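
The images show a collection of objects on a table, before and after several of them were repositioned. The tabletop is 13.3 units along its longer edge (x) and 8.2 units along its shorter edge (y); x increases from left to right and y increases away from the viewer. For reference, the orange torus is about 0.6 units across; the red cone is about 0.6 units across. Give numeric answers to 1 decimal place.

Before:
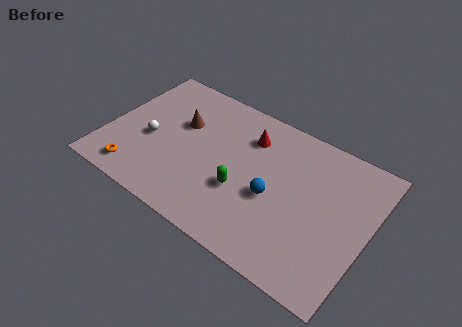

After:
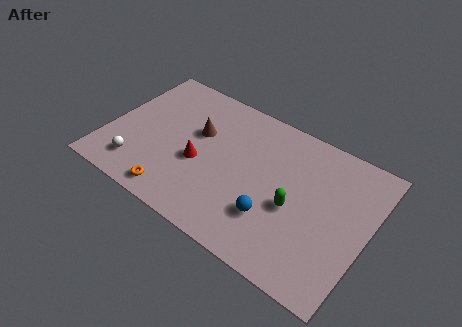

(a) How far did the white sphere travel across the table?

1.9

The white sphere was near (2.2, 3.5) before and (1.9, 1.6) after, so it travelled √(0.3² + 1.9²) ≈ 1.9 units.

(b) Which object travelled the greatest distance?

the red cone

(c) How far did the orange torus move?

2.1

From (1.9, 1.2) to (4.0, 1.0), the orange torus covered √(2.1² + 0.2²) ≈ 2.1 units.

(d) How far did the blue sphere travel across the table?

1.1

The blue sphere was near (8.6, 3.5) before and (8.8, 2.4) after, so it travelled √(0.2² + 1.1²) ≈ 1.1 units.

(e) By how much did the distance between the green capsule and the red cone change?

+1.7

Before: roughly 3.2 units apart; after: 4.9. That's 1.7 units further apart.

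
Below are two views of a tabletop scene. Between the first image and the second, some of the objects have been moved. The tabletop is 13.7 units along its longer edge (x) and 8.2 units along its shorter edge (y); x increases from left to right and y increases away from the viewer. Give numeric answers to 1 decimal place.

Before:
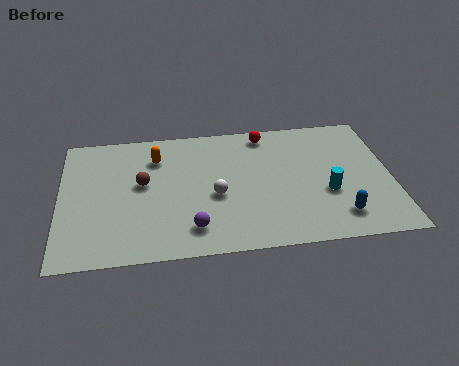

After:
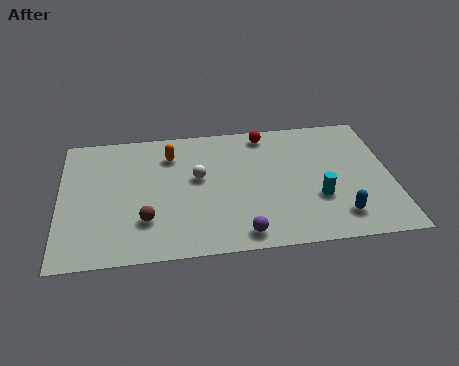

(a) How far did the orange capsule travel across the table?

0.6

From (4.0, 6.2) to (4.6, 6.3), the orange capsule covered √(0.6² + 0.1²) ≈ 0.6 units.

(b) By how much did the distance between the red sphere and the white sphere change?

-0.5

The distance was about 4.3 in the first image and 3.8 in the second, so they moved 0.5 units closer together.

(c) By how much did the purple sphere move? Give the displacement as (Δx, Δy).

(2.0, -0.6)

From the two frames, the purple sphere sits at roughly (5.4, 1.6) before and (7.4, 1.0) after.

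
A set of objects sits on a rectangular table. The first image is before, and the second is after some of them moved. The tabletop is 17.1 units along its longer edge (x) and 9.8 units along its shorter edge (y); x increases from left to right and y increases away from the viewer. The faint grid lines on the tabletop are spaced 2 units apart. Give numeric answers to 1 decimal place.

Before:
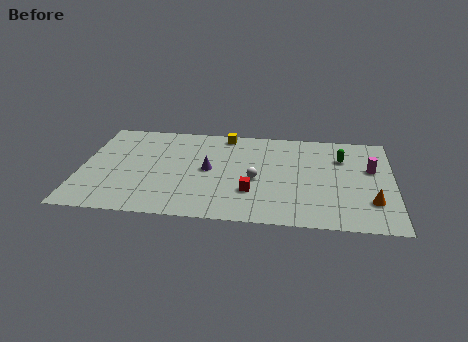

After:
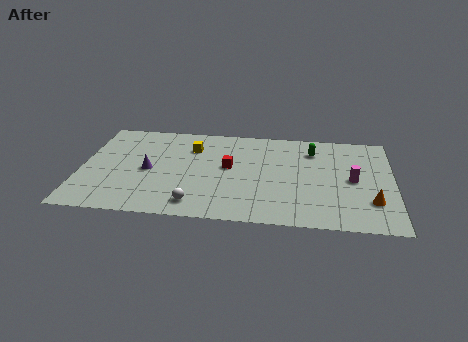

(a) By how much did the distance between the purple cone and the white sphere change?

+1.4

Before: roughly 2.7 units apart; after: 4.1. That's 1.4 units further apart.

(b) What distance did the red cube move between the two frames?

2.7

From (9.4, 3.0) to (8.1, 5.4), the red cube covered √(1.3² + 2.4²) ≈ 2.7 units.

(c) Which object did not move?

the orange cone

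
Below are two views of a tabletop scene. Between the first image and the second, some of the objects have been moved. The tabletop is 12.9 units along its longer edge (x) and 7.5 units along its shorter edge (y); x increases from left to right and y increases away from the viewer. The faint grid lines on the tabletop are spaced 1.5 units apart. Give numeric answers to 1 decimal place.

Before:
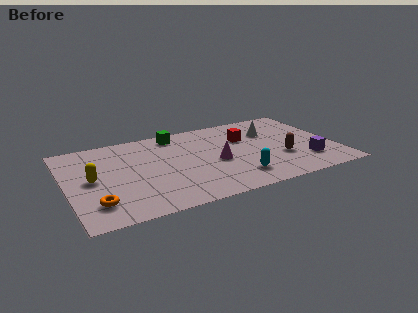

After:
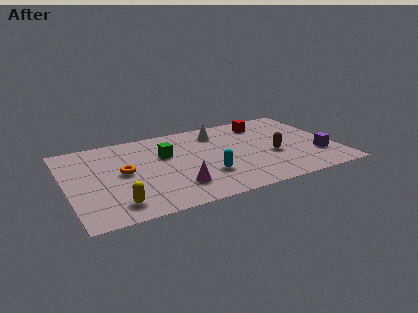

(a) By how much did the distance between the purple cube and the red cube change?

+0.4

Before: roughly 4.0 units apart; after: 4.4. That's 0.4 units further apart.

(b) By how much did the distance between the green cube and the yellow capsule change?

-0.7

They were about 5.1 units apart before and 4.4 after — 0.7 units closer together.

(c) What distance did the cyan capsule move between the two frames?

1.6

The cyan capsule moved from about (7.9, 1.6) to (6.5, 2.3), a distance of √(1.4² + 0.7²) ≈ 1.6.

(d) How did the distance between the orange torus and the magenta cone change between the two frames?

-3.0

Before: roughly 6.1 units apart; after: 3.1. That's 3.0 units closer together.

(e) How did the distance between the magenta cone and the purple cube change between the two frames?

+2.5

They were about 4.4 units apart before and 6.9 after — 2.5 units further apart.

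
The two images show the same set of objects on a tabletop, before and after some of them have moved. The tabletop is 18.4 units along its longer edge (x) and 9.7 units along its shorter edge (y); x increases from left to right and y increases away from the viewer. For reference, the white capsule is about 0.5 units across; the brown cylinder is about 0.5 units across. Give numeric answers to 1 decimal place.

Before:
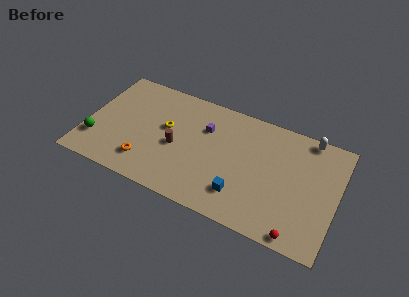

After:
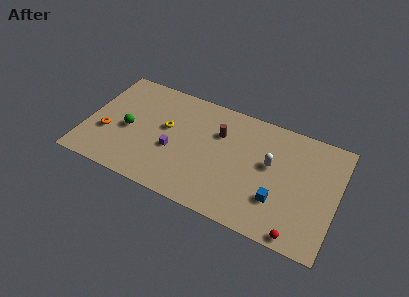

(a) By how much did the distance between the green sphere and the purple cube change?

-5.3

Before: roughly 8.7 units apart; after: 3.4. That's 5.3 units closer together.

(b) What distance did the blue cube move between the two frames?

2.7

The blue cube was near (11.7, 2.3) before and (14.3, 2.9) after, so it travelled √(2.6² + 0.6²) ≈ 2.7 units.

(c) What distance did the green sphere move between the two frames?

2.8

From (0.9, 2.6) to (3.1, 4.4), the green sphere covered √(2.2² + 1.8²) ≈ 2.8 units.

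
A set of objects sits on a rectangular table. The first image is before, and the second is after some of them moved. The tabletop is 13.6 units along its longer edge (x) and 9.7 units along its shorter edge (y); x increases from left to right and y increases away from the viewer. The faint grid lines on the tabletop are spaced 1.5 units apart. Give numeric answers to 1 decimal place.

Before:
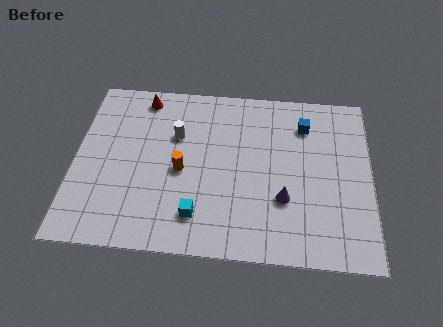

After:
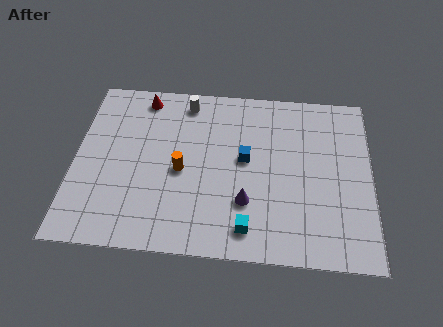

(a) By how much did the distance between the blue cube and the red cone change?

-1.8

Before: roughly 7.6 units apart; after: 5.8. That's 1.8 units closer together.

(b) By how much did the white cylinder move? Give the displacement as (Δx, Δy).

(0.4, 2.0)

From the two frames, the white cylinder sits at roughly (4.6, 6.4) before and (5.0, 8.4) after.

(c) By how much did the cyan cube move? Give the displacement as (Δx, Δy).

(2.3, -0.5)

From the two frames, the cyan cube sits at roughly (5.7, 2.0) before and (8.0, 1.5) after.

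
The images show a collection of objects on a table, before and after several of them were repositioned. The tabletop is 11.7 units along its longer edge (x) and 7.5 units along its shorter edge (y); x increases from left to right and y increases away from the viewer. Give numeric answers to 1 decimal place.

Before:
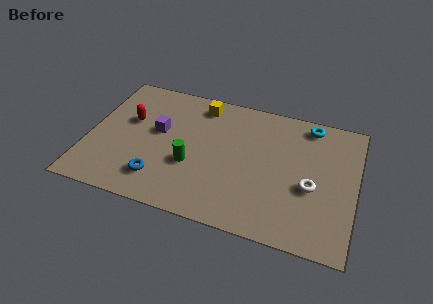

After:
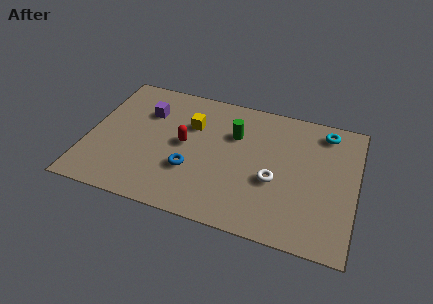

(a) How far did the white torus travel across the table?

1.6

The white torus moved from about (9.8, 3.1) to (8.2, 3.0), a distance of √(1.6² + 0.1²) ≈ 1.6.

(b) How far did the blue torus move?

1.6

The blue torus was near (3.3, 1.6) before and (4.6, 2.5) after, so it travelled √(1.3² + 0.9²) ≈ 1.6 units.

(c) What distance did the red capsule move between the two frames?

2.6

The red capsule was near (1.7, 4.6) before and (4.2, 3.9) after, so it travelled √(2.5² + 0.7²) ≈ 2.6 units.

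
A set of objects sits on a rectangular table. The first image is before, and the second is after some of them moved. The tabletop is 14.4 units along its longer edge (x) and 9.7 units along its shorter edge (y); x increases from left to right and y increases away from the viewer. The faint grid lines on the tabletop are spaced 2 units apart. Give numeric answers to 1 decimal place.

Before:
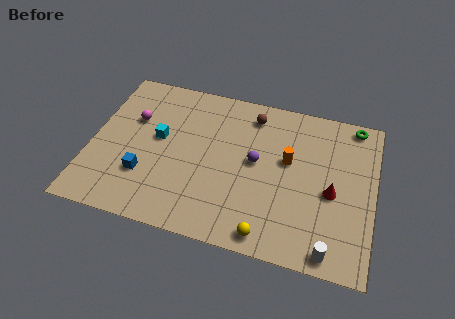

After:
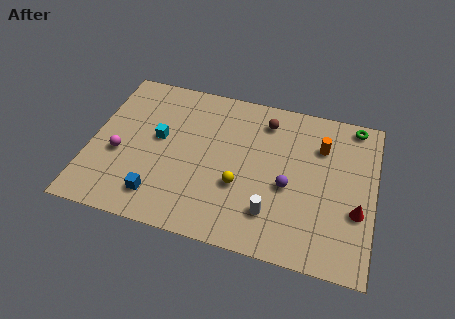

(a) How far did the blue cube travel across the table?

1.4

From (2.9, 2.9) to (3.7, 1.8), the blue cube covered √(0.8² + 1.1²) ≈ 1.4 units.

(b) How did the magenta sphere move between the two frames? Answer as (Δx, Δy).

(-0.5, -2.4)

The magenta sphere started near (2.0, 6.3) and ended near (1.5, 3.9).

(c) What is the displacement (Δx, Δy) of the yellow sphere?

(-1.6, 2.5)

From the two frames, the yellow sphere sits at roughly (9.3, 1.0) before and (7.7, 3.5) after.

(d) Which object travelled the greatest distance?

the white cylinder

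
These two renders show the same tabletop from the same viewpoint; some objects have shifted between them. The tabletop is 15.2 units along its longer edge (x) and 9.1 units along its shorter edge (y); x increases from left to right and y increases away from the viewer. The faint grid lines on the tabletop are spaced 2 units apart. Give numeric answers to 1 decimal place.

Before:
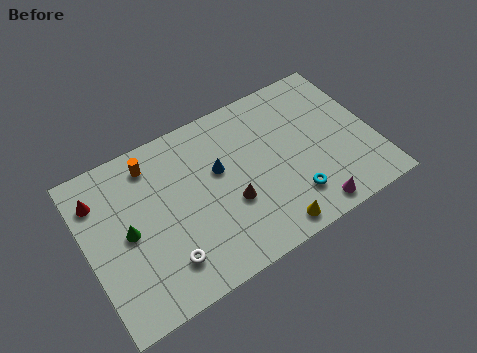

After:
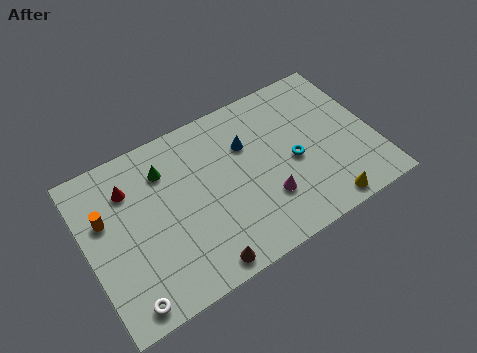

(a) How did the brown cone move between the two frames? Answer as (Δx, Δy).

(-2.0, -2.5)

From the two frames, the brown cone sits at roughly (7.4, 3.4) before and (5.4, 0.9) after.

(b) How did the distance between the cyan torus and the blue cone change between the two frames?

-1.8

Before: roughly 4.8 units apart; after: 3.0. That's 1.8 units closer together.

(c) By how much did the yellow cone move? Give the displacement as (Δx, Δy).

(2.9, -0.1)

The yellow cone started near (9.1, 1.0) and ended near (12.0, 0.9).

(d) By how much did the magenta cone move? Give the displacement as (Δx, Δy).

(-2.1, 1.7)

From the two frames, the magenta cone sits at roughly (11.3, 1.0) before and (9.2, 2.7) after.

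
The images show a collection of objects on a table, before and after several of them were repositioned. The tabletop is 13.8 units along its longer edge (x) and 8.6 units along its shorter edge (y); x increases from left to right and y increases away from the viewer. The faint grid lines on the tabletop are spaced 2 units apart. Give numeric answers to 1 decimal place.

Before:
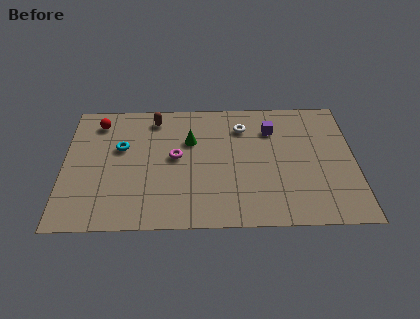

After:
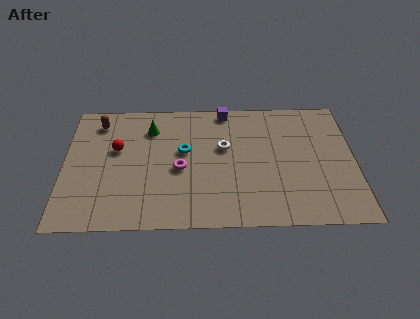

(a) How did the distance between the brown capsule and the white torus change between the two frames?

+2.0

Before: roughly 4.3 units apart; after: 6.3. That's 2.0 units further apart.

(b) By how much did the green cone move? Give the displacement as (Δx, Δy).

(-1.9, 0.9)

The green cone was at about (6.0, 5.7) and moved to about (4.1, 6.6).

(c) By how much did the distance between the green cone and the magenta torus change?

+1.8

The distance was about 1.3 in the first image and 3.1 in the second, so they moved 1.8 units further apart.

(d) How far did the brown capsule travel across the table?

2.7

From (4.3, 7.3) to (1.6, 7.1), the brown capsule covered √(2.7² + 0.2²) ≈ 2.7 units.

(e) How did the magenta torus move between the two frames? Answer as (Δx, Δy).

(0.2, -0.8)

The magenta torus started near (5.3, 4.6) and ended near (5.5, 3.8).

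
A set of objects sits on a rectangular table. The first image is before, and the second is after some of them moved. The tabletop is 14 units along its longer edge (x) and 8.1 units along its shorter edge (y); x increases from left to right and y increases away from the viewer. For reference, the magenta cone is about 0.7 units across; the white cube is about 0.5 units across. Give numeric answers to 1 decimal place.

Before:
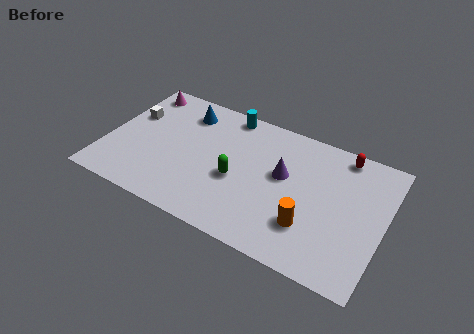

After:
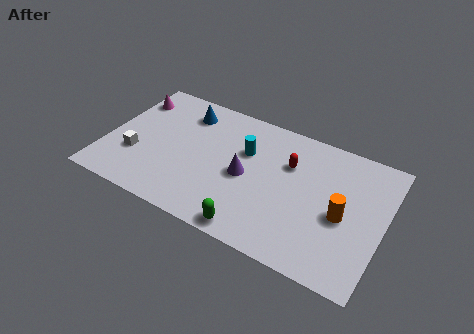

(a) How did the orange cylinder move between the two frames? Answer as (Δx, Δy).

(1.5, 1.3)

The orange cylinder started near (10.5, 2.3) and ended near (12.0, 3.6).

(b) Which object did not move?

the blue cone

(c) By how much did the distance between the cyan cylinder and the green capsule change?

+0.6

The distance was about 4.0 in the first image and 4.6 in the second, so they moved 0.6 units further apart.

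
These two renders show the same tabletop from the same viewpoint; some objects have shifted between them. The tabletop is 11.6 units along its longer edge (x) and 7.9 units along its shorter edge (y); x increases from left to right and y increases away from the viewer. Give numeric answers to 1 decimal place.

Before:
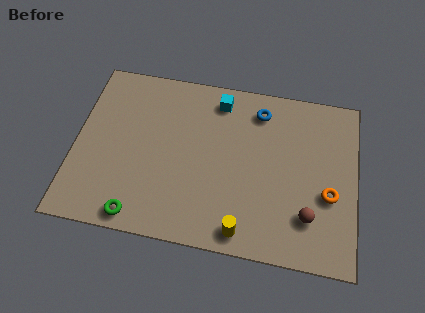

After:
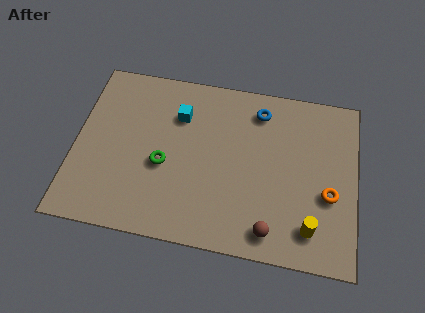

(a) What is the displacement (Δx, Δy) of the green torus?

(0.9, 2.5)

The green torus was at about (2.8, 0.8) and moved to about (3.7, 3.3).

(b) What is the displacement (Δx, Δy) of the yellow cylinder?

(2.7, 0.6)

The yellow cylinder was at about (7.1, 0.9) and moved to about (9.8, 1.5).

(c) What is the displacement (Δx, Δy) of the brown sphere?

(-1.5, -0.9)

From the two frames, the brown sphere sits at roughly (9.7, 2.0) before and (8.2, 1.1) after.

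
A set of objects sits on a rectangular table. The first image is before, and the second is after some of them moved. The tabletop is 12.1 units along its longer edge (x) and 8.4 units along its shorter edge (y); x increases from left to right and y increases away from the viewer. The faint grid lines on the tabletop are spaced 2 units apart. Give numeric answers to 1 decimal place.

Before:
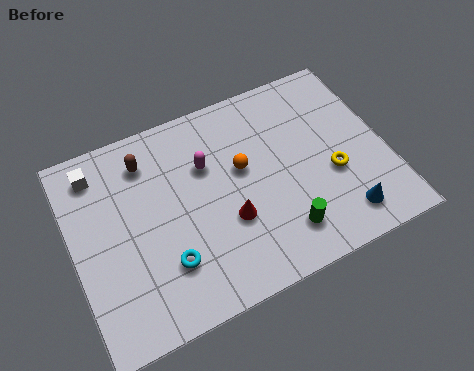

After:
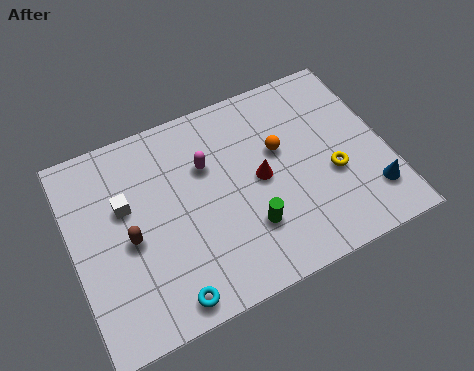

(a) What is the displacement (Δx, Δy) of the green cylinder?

(-1.2, 0.7)

The green cylinder was at about (7.7, 1.7) and moved to about (6.5, 2.4).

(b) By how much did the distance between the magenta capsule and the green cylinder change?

-1.2

They were about 4.6 units apart before and 3.4 after — 1.2 units closer together.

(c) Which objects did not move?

the magenta capsule and the yellow torus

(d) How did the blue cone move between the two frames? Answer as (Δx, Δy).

(1.2, 0.5)

The blue cone started near (10.0, 1.4) and ended near (11.2, 1.9).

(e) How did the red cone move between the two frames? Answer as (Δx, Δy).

(1.4, 1.2)

The red cone started near (5.8, 3.0) and ended near (7.2, 4.2).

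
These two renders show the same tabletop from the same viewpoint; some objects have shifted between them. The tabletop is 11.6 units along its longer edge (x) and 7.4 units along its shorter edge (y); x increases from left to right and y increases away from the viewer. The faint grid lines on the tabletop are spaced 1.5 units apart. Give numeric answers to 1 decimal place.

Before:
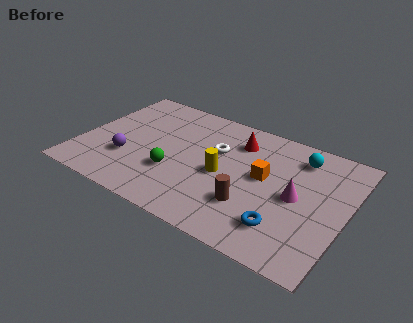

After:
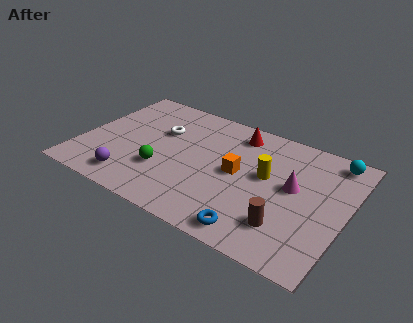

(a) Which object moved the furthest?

the white torus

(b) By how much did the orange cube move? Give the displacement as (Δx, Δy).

(-1.1, -0.3)

The orange cube started near (8.0, 4.1) and ended near (6.9, 3.8).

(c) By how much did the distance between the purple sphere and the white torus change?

-0.6

Before: roughly 4.3 units apart; after: 3.7. That's 0.6 units closer together.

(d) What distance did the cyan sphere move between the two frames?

1.5

The cyan sphere moved from about (9.3, 6.0) to (10.7, 6.5), a distance of √(1.4² + 0.5²) ≈ 1.5.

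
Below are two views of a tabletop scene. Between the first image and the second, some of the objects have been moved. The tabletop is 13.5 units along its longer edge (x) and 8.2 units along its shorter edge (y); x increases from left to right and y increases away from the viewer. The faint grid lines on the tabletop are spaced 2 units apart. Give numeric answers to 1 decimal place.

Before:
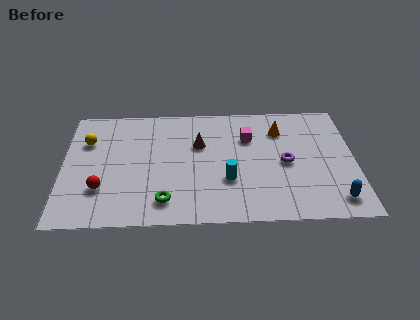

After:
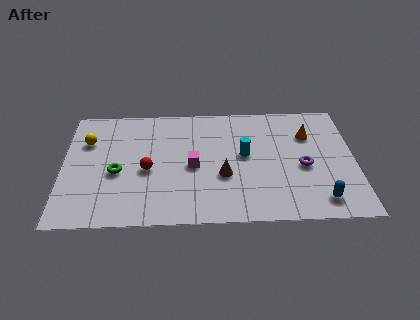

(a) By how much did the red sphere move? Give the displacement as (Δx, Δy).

(2.1, 1.2)

The red sphere was at about (1.8, 2.4) and moved to about (3.9, 3.6).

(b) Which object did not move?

the yellow sphere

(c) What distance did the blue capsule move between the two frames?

0.7

The blue capsule was near (12.5, 1.3) before and (11.8, 1.3) after, so it travelled √(0.7² + 0.0²) ≈ 0.7 units.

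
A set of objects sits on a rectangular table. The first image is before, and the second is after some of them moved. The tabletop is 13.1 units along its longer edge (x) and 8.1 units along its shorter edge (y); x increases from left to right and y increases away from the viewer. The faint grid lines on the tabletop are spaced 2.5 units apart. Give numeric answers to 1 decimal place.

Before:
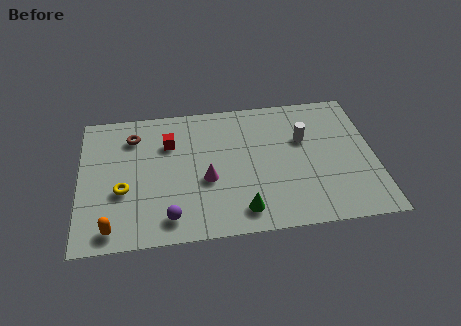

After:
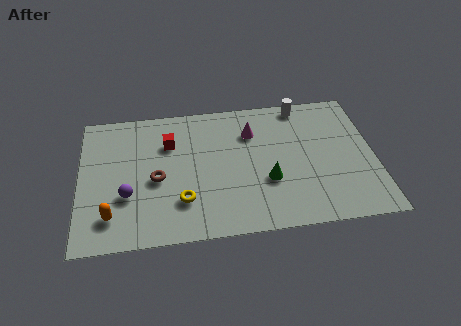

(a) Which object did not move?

the red cube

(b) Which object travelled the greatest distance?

the magenta cone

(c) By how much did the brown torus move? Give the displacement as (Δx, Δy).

(1.0, -2.7)

The brown torus started near (2.4, 6.3) and ended near (3.4, 3.6).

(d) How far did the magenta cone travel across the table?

3.3

The magenta cone moved from about (5.6, 3.3) to (7.7, 5.9), a distance of √(2.1² + 2.6²) ≈ 3.3.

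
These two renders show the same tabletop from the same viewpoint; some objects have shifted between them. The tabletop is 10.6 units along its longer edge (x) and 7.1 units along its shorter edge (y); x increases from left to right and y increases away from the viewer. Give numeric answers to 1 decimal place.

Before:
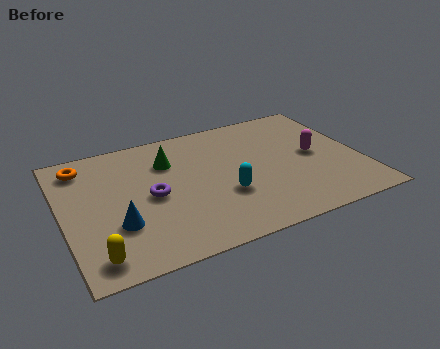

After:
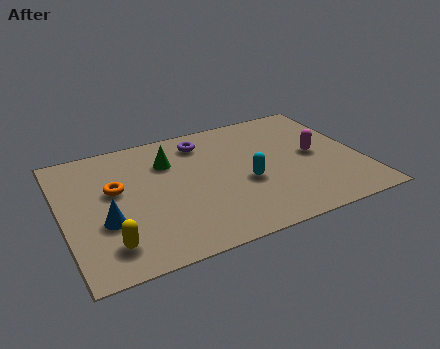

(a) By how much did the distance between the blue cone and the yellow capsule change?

-0.4

They were about 1.6 units apart before and 1.2 after — 0.4 units closer together.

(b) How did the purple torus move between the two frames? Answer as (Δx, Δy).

(2.1, 2.4)

From the two frames, the purple torus sits at roughly (3.1, 3.4) before and (5.2, 5.8) after.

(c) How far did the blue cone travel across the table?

0.5

The blue cone was near (1.8, 2.3) before and (1.4, 2.6) after, so it travelled √(0.4² + 0.3²) ≈ 0.5 units.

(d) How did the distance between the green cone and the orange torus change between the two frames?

-0.9

They were about 3.1 units apart before and 2.2 after — 0.9 units closer together.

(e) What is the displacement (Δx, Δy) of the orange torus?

(1.0, -1.7)

The orange torus started near (0.9, 5.9) and ended near (1.9, 4.2).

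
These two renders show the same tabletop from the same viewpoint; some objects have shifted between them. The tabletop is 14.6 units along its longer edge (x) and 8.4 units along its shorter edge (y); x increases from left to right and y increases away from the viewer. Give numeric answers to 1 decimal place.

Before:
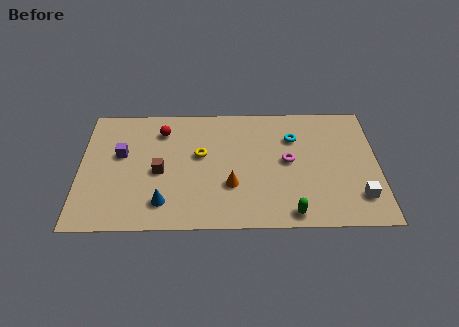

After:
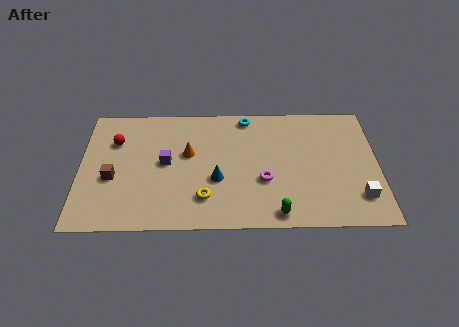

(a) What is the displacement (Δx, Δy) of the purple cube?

(2.2, -0.6)

The purple cube was at about (2.0, 5.0) and moved to about (4.2, 4.4).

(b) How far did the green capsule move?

0.7

From (10.3, 0.9) to (9.6, 0.9), the green capsule covered √(0.7² + 0.0²) ≈ 0.7 units.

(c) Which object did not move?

the white cube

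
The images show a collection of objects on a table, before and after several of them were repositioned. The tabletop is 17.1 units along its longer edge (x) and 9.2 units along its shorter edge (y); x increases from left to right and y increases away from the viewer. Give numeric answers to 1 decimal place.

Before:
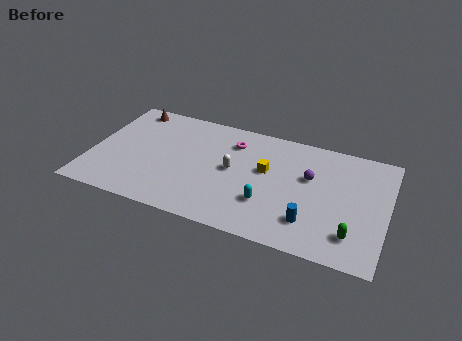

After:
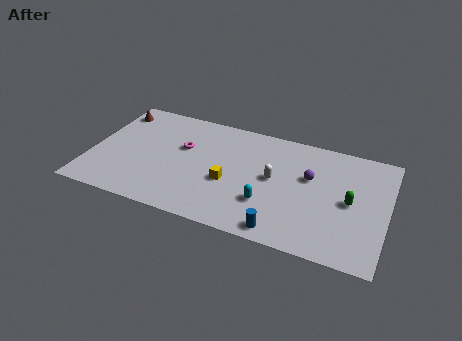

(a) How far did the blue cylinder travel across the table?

1.9

From (12.9, 2.2) to (11.4, 1.0), the blue cylinder covered √(1.5² + 1.2²) ≈ 1.9 units.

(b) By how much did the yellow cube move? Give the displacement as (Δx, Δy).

(-2.0, -1.7)

From the two frames, the yellow cube sits at roughly (10.1, 5.4) before and (8.1, 3.7) after.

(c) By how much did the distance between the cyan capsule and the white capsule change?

-0.9

They were about 3.0 units apart before and 2.1 after — 0.9 units closer together.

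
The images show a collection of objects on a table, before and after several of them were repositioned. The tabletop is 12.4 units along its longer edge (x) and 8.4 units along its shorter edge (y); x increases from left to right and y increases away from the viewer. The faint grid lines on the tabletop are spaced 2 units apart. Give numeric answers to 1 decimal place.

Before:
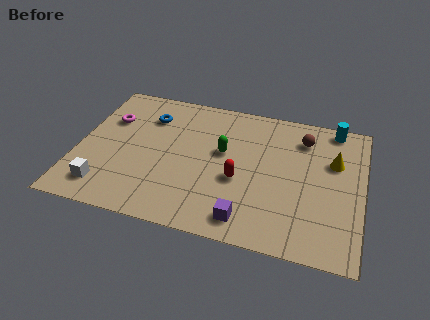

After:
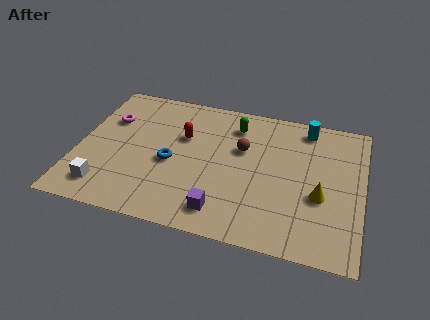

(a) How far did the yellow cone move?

2.3

The yellow cone moved from about (11.1, 5.5) to (10.6, 3.3), a distance of √(0.5² + 2.2²) ≈ 2.3.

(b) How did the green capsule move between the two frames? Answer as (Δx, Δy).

(0.4, 1.8)

From the two frames, the green capsule sits at roughly (6.3, 4.9) before and (6.7, 6.7) after.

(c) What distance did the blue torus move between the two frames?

2.9

The blue torus was near (2.9, 6.3) before and (4.1, 3.7) after, so it travelled √(1.2² + 2.6²) ≈ 2.9 units.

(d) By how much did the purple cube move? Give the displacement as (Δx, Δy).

(-1.1, 0.2)

The purple cube started near (7.6, 1.2) and ended near (6.5, 1.4).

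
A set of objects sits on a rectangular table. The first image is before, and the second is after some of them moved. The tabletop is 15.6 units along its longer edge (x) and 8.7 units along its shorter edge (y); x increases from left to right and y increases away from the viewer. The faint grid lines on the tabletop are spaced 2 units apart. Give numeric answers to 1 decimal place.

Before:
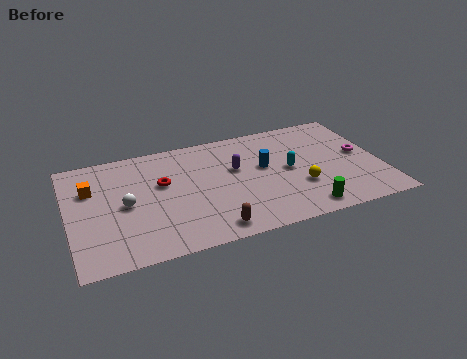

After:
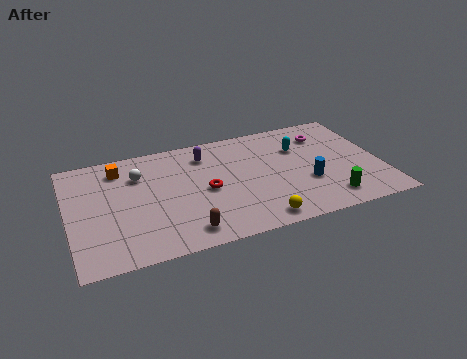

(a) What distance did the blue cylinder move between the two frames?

2.8

The blue cylinder was near (9.8, 5.0) before and (11.8, 3.1) after, so it travelled √(2.0² + 1.9²) ≈ 2.8 units.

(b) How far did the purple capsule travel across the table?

2.1

The purple capsule was near (8.4, 5.3) before and (7.0, 6.9) after, so it travelled √(1.4² + 1.6²) ≈ 2.1 units.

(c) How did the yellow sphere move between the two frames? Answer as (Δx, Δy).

(-2.3, -1.9)

The yellow sphere was at about (11.4, 2.9) and moved to about (9.1, 1.0).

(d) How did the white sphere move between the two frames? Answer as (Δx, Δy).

(0.8, 2.1)

The white sphere was at about (2.8, 4.2) and moved to about (3.6, 6.3).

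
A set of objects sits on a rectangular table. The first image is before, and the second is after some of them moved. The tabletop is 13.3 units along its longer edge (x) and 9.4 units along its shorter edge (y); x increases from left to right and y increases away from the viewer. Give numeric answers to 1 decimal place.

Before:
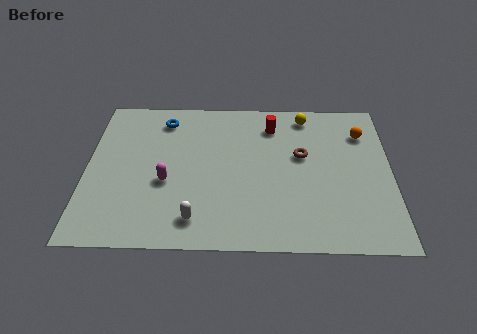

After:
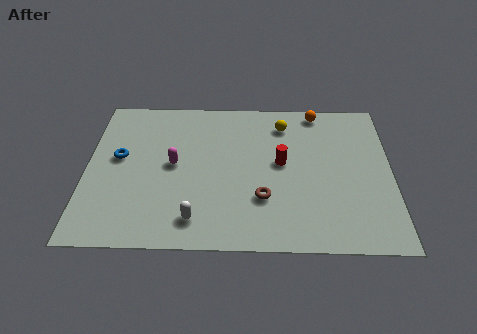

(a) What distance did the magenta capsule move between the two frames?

1.1

The magenta capsule moved from about (3.5, 3.8) to (3.8, 4.9), a distance of √(0.3² + 1.1²) ≈ 1.1.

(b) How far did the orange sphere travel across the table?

2.4

The orange sphere was near (12.1, 7.1) before and (10.1, 8.5) after, so it travelled √(2.0² + 1.4²) ≈ 2.4 units.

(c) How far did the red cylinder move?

2.4

The red cylinder was near (8.1, 7.5) before and (8.5, 5.1) after, so it travelled √(0.4² + 2.4²) ≈ 2.4 units.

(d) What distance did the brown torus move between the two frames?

3.2

From (9.4, 5.6) to (7.7, 2.9), the brown torus covered √(1.7² + 2.7²) ≈ 3.2 units.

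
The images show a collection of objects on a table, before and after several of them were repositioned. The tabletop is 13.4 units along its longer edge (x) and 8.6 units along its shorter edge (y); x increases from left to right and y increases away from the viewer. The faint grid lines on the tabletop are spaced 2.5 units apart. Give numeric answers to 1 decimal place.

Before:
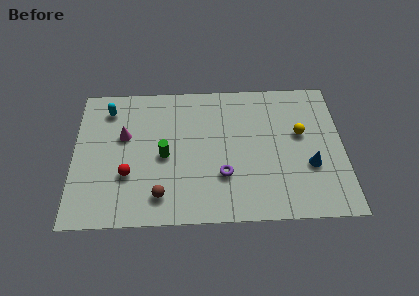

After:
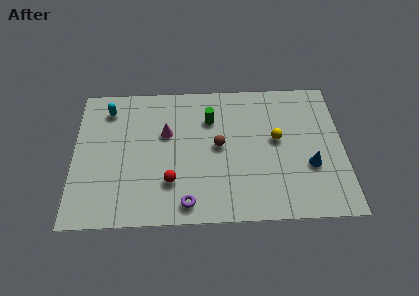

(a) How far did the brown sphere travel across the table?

4.1

The brown sphere moved from about (4.3, 1.6) to (7.2, 4.5), a distance of √(2.9² + 2.9²) ≈ 4.1.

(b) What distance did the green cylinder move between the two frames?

3.2

From (4.5, 4.0) to (6.8, 6.2), the green cylinder covered √(2.3² + 2.2²) ≈ 3.2 units.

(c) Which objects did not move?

the blue cone and the cyan capsule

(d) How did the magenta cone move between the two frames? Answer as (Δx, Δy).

(2.1, 0.1)

The magenta cone started near (2.5, 5.3) and ended near (4.6, 5.4).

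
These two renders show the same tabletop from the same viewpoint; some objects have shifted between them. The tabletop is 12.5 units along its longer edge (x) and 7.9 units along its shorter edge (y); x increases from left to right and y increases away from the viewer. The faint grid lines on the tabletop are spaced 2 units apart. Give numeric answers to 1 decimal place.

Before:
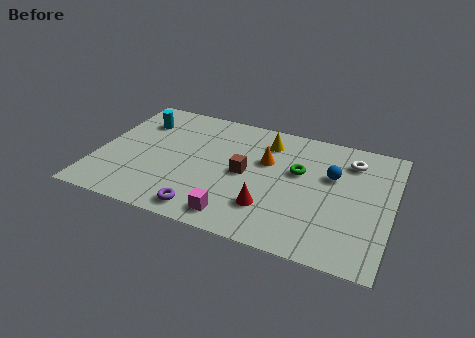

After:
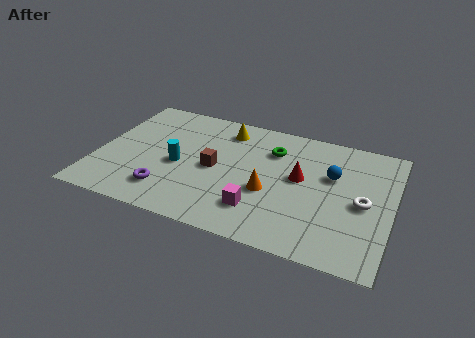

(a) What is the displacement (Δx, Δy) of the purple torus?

(-1.7, 0.7)

The purple torus started near (4.9, 1.0) and ended near (3.2, 1.7).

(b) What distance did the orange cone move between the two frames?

1.9

From (7.1, 5.0) to (7.4, 3.1), the orange cone covered √(0.3² + 1.9²) ≈ 1.9 units.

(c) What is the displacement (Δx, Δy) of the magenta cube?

(0.9, 0.8)

The magenta cube was at about (6.2, 1.1) and moved to about (7.1, 1.9).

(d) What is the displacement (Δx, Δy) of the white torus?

(0.7, -2.5)

The white torus started near (10.6, 6.2) and ended near (11.3, 3.7).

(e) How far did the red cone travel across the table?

2.5

From (7.5, 2.1) to (8.6, 4.4), the red cone covered √(1.1² + 2.3²) ≈ 2.5 units.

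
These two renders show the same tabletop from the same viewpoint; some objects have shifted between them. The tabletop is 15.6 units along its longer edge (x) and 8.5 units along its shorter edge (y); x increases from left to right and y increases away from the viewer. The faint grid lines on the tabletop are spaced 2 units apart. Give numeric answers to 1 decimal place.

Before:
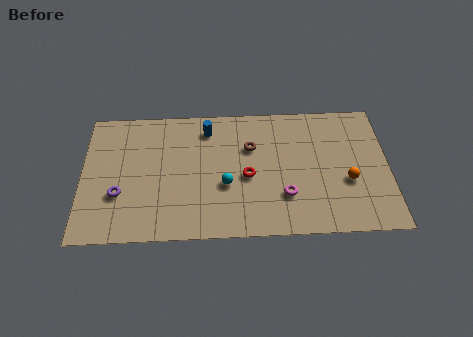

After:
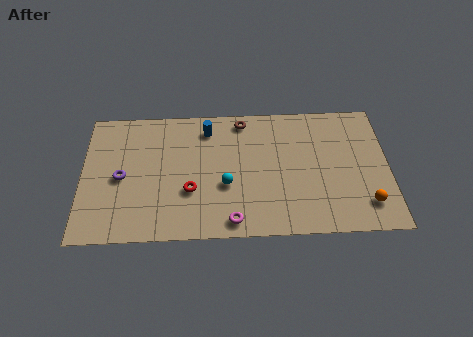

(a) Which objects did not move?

the blue cylinder and the cyan sphere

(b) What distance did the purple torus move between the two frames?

1.1

The purple torus was near (1.9, 2.9) before and (2.0, 4.0) after, so it travelled √(0.1² + 1.1²) ≈ 1.1 units.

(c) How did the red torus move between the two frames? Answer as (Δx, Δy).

(-2.9, -0.8)

The red torus was at about (8.4, 3.8) and moved to about (5.5, 3.0).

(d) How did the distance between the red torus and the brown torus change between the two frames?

+3.3

They were about 1.9 units apart before and 5.2 after — 3.3 units further apart.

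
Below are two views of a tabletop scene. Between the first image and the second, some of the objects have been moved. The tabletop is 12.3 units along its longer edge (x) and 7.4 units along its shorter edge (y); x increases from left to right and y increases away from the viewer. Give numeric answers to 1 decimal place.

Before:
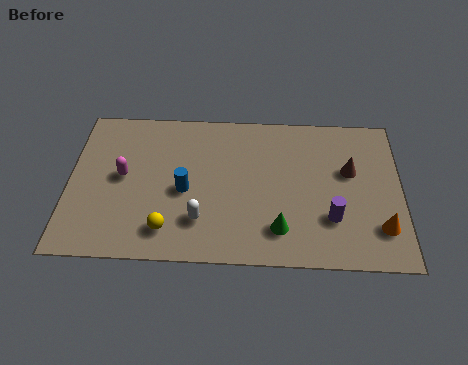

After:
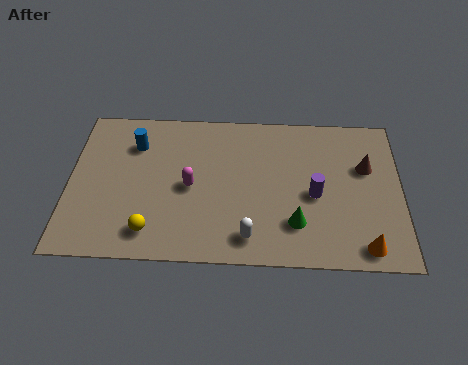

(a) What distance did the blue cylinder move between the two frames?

2.9

The blue cylinder moved from about (4.3, 3.3) to (2.4, 5.5), a distance of √(1.9² + 2.2²) ≈ 2.9.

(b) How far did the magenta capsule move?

2.5

From (2.0, 3.9) to (4.5, 3.5), the magenta capsule covered √(2.5² + 0.4²) ≈ 2.5 units.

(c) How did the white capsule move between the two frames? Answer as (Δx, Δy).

(1.8, -0.7)

The white capsule started near (4.9, 1.9) and ended near (6.7, 1.2).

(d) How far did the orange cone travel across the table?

1.1

From (11.5, 1.8) to (10.9, 0.9), the orange cone covered √(0.6² + 0.9²) ≈ 1.1 units.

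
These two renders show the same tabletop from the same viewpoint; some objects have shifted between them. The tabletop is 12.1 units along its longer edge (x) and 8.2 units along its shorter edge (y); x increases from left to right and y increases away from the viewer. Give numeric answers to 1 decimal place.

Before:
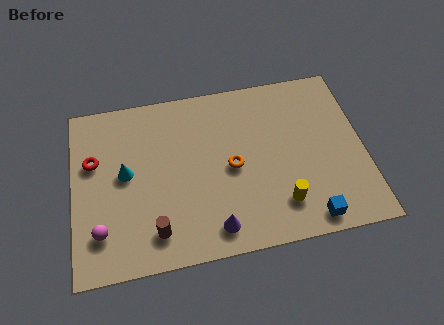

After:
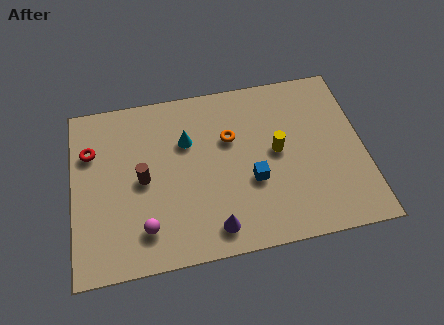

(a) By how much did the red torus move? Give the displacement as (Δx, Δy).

(-0.1, 0.5)

From the two frames, the red torus sits at roughly (0.9, 5.2) before and (0.8, 5.7) after.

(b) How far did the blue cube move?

3.1

From (9.6, 0.9) to (7.4, 3.1), the blue cube covered √(2.2² + 2.2²) ≈ 3.1 units.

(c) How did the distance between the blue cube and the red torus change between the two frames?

-2.6

They were about 9.7 units apart before and 7.1 after — 2.6 units closer together.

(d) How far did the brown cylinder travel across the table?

2.5

From (3.3, 1.5) to (2.9, 4.0), the brown cylinder covered √(0.4² + 2.5²) ≈ 2.5 units.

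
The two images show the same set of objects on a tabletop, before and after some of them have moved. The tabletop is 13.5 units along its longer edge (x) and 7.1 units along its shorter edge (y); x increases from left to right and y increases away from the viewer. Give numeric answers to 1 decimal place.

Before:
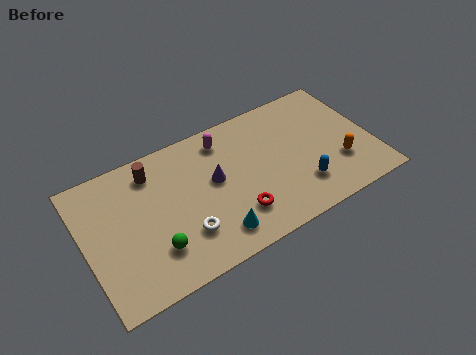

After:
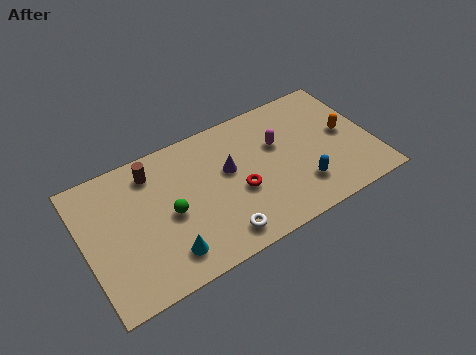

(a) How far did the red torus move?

1.1

The red torus was near (6.8, 1.8) before and (7.1, 2.9) after, so it travelled √(0.3² + 1.1²) ≈ 1.1 units.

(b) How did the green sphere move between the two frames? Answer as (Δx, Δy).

(0.9, 1.4)

The green sphere was at about (3.0, 1.9) and moved to about (3.9, 3.3).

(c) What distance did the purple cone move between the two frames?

0.7

The purple cone moved from about (6.1, 4.0) to (6.8, 4.2), a distance of √(0.7² + 0.2²) ≈ 0.7.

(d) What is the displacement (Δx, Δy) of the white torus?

(1.5, -0.9)

The white torus was at about (4.4, 2.0) and moved to about (5.9, 1.1).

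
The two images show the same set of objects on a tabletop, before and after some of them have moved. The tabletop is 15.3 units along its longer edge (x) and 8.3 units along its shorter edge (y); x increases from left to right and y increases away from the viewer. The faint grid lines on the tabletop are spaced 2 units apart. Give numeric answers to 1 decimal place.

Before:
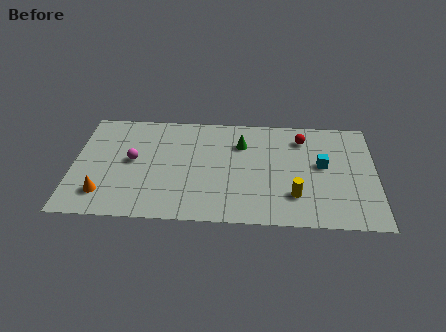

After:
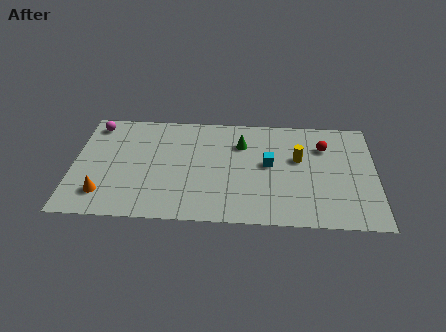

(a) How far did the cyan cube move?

2.7

The cyan cube was near (12.6, 4.6) before and (9.9, 4.5) after, so it travelled √(2.7² + 0.1²) ≈ 2.7 units.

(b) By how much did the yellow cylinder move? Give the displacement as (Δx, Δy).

(0.2, 2.8)

The yellow cylinder started near (11.2, 2.2) and ended near (11.4, 5.0).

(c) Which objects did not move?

the orange cone and the green cone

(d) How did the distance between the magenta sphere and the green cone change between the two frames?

+1.9

They were about 5.7 units apart before and 7.6 after — 1.9 units further apart.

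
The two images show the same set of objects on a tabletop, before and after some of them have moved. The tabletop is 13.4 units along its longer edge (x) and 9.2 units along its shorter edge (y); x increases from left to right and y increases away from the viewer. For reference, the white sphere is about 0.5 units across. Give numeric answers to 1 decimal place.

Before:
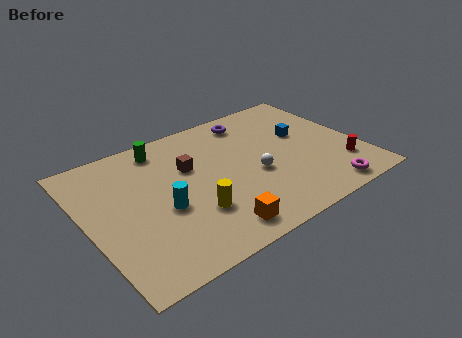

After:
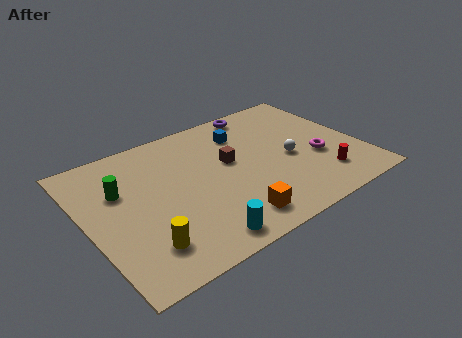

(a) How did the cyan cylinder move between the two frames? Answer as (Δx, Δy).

(1.2, -2.7)

The cyan cylinder started near (3.5, 3.8) and ended near (4.7, 1.1).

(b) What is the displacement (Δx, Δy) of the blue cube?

(-2.8, 1.5)

The blue cube started near (10.9, 5.5) and ended near (8.1, 7.0).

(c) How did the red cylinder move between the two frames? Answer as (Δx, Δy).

(-1.1, -0.3)

The red cylinder started near (12.2, 2.3) and ended near (11.1, 2.0).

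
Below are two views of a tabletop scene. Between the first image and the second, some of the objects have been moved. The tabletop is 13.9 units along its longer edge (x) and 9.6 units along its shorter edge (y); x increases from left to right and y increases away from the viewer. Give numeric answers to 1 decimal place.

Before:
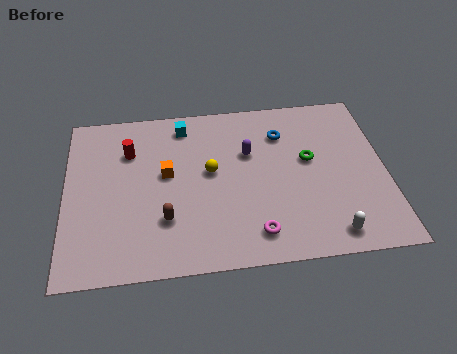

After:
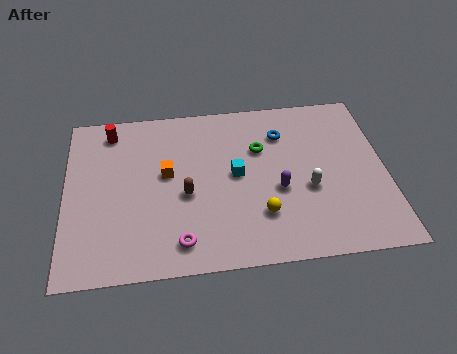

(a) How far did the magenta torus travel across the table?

3.2

The magenta torus moved from about (8.1, 1.6) to (4.9, 1.5), a distance of √(3.2² + 0.1²) ≈ 3.2.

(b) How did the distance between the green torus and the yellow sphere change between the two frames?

-0.5

Before: roughly 4.3 units apart; after: 3.8. That's 0.5 units closer together.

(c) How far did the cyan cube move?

3.9

The cyan cube was near (5.2, 8.2) before and (7.4, 5.0) after, so it travelled √(2.2² + 3.2²) ≈ 3.9 units.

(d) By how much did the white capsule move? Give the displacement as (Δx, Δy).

(-0.8, 2.6)

From the two frames, the white capsule sits at roughly (11.3, 1.2) before and (10.5, 3.8) after.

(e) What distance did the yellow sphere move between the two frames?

3.4

The yellow sphere was near (6.3, 5.3) before and (8.4, 2.6) after, so it travelled √(2.1² + 2.7²) ≈ 3.4 units.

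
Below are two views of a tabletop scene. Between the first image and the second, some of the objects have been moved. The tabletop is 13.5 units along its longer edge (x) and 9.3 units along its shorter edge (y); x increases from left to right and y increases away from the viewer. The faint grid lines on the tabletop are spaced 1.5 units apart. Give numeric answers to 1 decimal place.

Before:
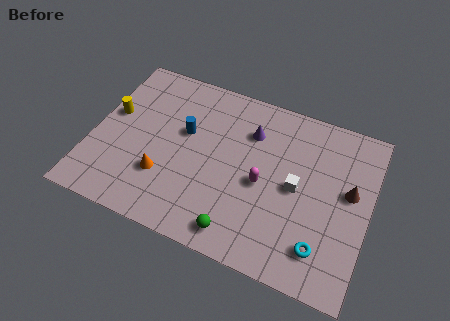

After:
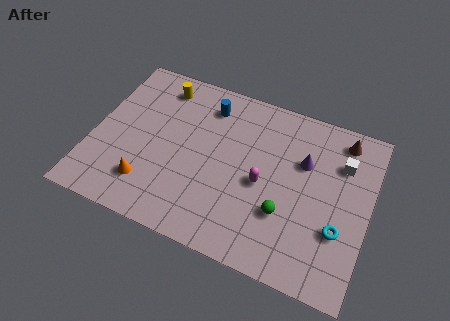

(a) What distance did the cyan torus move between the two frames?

1.4

From (11.5, 1.9) to (12.2, 3.1), the cyan torus covered √(0.7² + 1.2²) ≈ 1.4 units.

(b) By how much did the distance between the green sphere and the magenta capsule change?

-1.4

Before: roughly 3.1 units apart; after: 1.7. That's 1.4 units closer together.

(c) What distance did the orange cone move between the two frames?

1.0

From (3.7, 2.8) to (3.0, 2.1), the orange cone covered √(0.7² + 0.7²) ≈ 1.0 units.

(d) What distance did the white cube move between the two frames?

2.9

The white cube was near (10.0, 4.6) before and (12.0, 6.7) after, so it travelled √(2.0² + 2.1²) ≈ 2.9 units.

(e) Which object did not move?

the magenta capsule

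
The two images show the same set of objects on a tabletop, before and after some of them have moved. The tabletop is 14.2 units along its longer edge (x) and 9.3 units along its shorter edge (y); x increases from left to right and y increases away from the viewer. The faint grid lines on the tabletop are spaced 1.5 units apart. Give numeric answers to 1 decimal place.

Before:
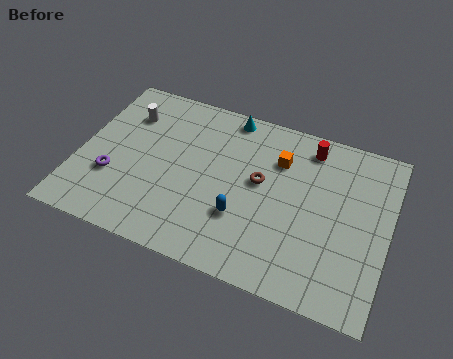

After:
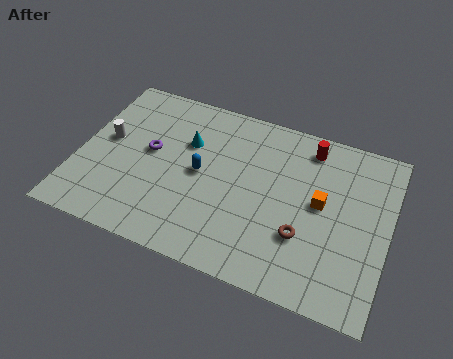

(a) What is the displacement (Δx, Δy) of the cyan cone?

(-1.7, -2.2)

The cyan cone started near (6.5, 8.4) and ended near (4.8, 6.2).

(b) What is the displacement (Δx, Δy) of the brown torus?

(2.2, -2.2)

From the two frames, the brown torus sits at roughly (8.3, 5.2) before and (10.5, 3.0) after.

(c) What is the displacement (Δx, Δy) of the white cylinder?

(-0.7, -1.8)

The white cylinder started near (1.9, 6.9) and ended near (1.2, 5.1).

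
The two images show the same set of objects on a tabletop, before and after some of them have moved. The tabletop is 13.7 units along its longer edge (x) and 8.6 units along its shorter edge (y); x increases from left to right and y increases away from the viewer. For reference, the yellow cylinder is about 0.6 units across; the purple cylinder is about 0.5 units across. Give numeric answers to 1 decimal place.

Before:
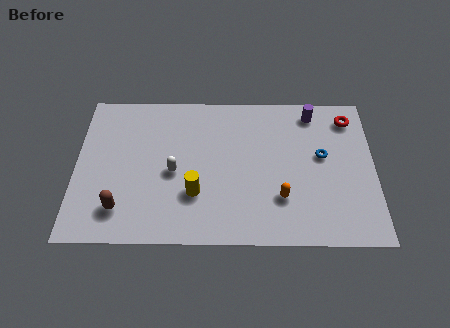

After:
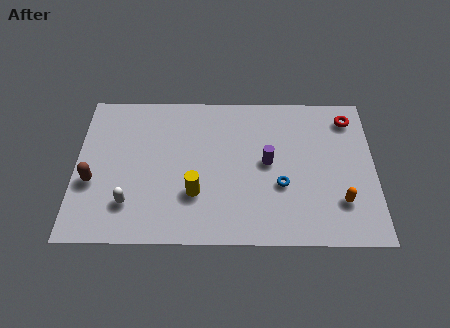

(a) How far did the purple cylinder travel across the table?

3.6

The purple cylinder moved from about (10.9, 7.4) to (8.8, 4.5), a distance of √(2.1² + 2.9²) ≈ 3.6.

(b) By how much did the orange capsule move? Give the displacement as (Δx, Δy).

(2.7, -0.2)

The orange capsule was at about (9.4, 2.5) and moved to about (12.1, 2.3).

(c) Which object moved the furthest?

the purple cylinder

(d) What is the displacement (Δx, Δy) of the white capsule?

(-2.0, -1.8)

From the two frames, the white capsule sits at roughly (4.5, 3.9) before and (2.5, 2.1) after.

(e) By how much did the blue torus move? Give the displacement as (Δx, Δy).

(-1.9, -1.7)

From the two frames, the blue torus sits at roughly (11.3, 4.9) before and (9.4, 3.2) after.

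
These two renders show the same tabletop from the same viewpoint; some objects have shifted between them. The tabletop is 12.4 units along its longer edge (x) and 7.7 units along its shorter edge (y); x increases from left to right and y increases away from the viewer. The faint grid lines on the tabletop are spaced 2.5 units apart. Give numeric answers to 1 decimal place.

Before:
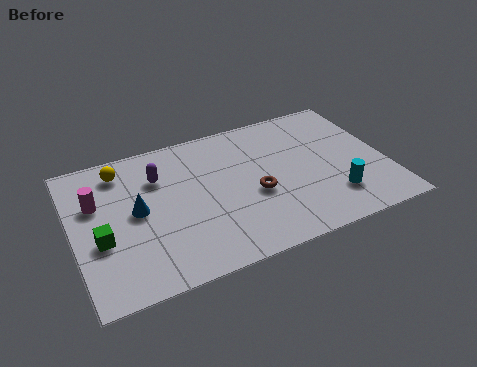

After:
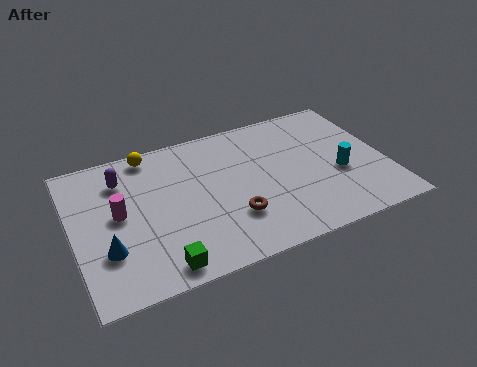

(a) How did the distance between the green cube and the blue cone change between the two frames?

+0.6

The distance was about 1.8 in the first image and 2.4 in the second, so they moved 0.6 units further apart.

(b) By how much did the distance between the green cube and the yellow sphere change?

+2.4

The distance was about 3.6 in the first image and 6.0 in the second, so they moved 2.4 units further apart.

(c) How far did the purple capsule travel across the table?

1.5

From (3.5, 5.5) to (2.1, 5.9), the purple capsule covered √(1.4² + 0.4²) ≈ 1.5 units.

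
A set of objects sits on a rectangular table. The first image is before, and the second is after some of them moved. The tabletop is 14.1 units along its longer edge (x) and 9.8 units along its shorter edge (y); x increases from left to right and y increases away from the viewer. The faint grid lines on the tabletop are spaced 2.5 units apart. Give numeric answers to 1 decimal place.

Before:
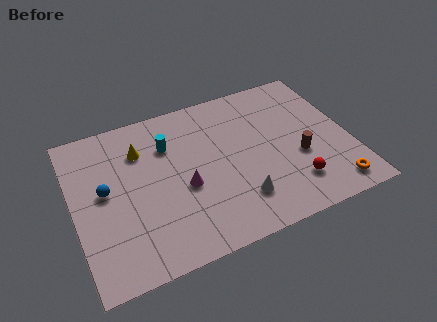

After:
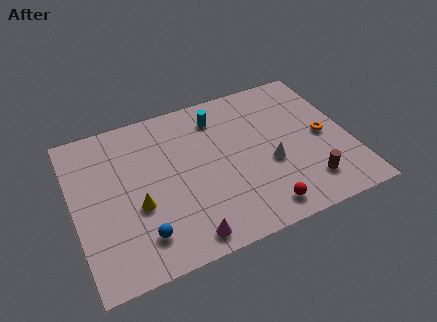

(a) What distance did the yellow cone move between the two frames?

3.4

From (3.6, 7.2) to (3.1, 3.8), the yellow cone covered √(0.5² + 3.4²) ≈ 3.4 units.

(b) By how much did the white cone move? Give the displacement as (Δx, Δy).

(1.8, 1.6)

The white cone was at about (8.1, 2.3) and moved to about (9.9, 3.9).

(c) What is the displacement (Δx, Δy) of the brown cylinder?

(0.2, -1.8)

The brown cylinder was at about (11.4, 3.8) and moved to about (11.6, 2.0).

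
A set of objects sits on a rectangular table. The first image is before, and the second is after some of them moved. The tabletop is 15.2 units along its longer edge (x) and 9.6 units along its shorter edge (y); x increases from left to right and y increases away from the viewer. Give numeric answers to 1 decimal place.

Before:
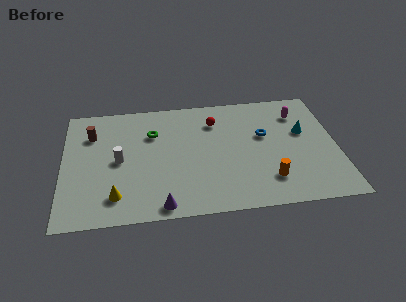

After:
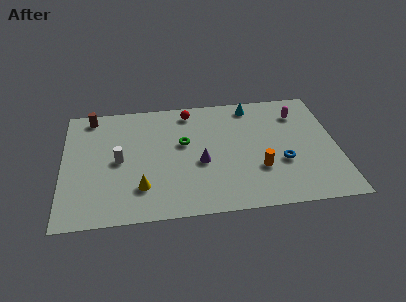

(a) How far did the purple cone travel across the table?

3.8

The purple cone was near (5.4, 0.9) before and (7.6, 4.0) after, so it travelled √(2.2² + 3.1²) ≈ 3.8 units.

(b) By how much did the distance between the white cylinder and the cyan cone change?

-2.0

The distance was about 10.4 in the first image and 8.4 in the second, so they moved 2.0 units closer together.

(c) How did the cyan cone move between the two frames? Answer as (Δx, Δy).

(-2.8, 2.6)

From the two frames, the cyan cone sits at roughly (13.4, 5.8) before and (10.6, 8.4) after.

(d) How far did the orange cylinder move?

1.0

The orange cylinder was near (11.3, 2.2) before and (10.8, 3.1) after, so it travelled √(0.5² + 0.9²) ≈ 1.0 units.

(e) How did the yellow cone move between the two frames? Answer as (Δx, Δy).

(1.4, 0.5)

From the two frames, the yellow cone sits at roughly (2.9, 1.9) before and (4.3, 2.4) after.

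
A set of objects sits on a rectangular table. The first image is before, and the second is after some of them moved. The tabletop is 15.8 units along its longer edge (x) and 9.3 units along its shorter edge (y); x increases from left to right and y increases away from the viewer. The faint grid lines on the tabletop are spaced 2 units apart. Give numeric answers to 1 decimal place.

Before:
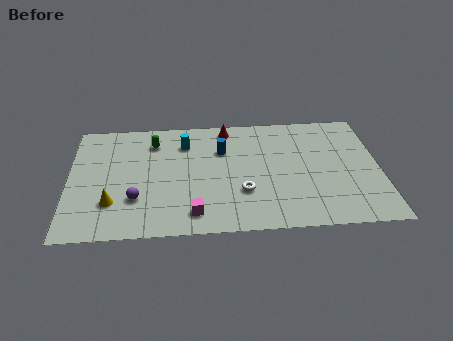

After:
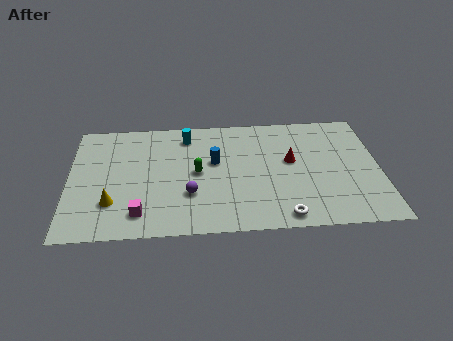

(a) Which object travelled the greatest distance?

the red cone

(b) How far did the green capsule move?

3.4

From (4.3, 7.3) to (6.5, 4.7), the green capsule covered √(2.2² + 2.6²) ≈ 3.4 units.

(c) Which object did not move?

the yellow cone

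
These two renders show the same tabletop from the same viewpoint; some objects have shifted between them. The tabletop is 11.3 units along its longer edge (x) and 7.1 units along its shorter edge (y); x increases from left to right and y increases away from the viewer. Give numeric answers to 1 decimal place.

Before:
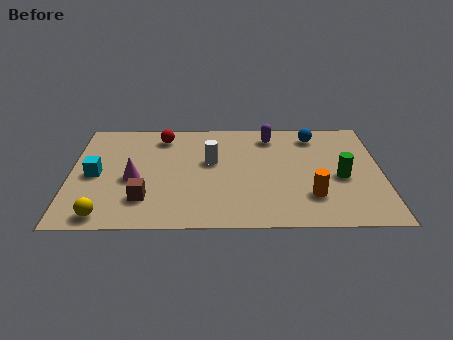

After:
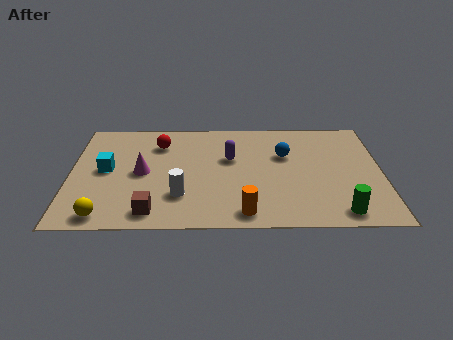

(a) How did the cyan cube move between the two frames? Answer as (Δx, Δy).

(0.4, 0.3)

The cyan cube was at about (0.9, 3.4) and moved to about (1.3, 3.7).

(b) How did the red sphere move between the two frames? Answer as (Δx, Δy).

(-0.1, -0.5)

From the two frames, the red sphere sits at roughly (3.3, 5.9) before and (3.2, 5.4) after.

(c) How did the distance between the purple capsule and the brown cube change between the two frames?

-1.8

Before: roughly 6.2 units apart; after: 4.4. That's 1.8 units closer together.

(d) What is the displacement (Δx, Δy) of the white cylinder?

(-1.1, -2.2)

The white cylinder was at about (5.1, 4.2) and moved to about (4.0, 2.0).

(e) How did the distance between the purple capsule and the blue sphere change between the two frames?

+0.4

Before: roughly 1.6 units apart; after: 2.0. That's 0.4 units further apart.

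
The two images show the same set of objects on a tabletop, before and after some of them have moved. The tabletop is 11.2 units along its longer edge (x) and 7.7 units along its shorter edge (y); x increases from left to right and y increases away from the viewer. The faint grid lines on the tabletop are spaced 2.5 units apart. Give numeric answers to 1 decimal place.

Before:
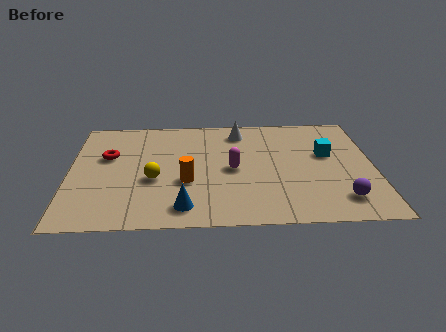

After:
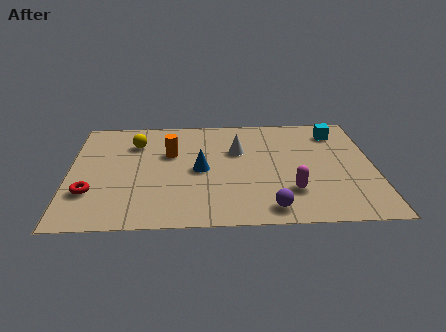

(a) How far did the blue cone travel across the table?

2.6

The blue cone was near (4.2, 1.2) before and (4.8, 3.7) after, so it travelled √(0.6² + 2.5²) ≈ 2.6 units.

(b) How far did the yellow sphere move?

2.7

From (3.1, 3.1) to (2.4, 5.7), the yellow sphere covered √(0.7² + 2.6²) ≈ 2.7 units.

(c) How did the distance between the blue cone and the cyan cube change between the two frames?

-0.6

They were about 6.3 units apart before and 5.7 after — 0.6 units closer together.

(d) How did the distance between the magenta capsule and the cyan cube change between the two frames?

+0.9

Before: roughly 3.6 units apart; after: 4.5. That's 0.9 units further apart.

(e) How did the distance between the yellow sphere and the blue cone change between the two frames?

+0.9

The distance was about 2.2 in the first image and 3.1 in the second, so they moved 0.9 units further apart.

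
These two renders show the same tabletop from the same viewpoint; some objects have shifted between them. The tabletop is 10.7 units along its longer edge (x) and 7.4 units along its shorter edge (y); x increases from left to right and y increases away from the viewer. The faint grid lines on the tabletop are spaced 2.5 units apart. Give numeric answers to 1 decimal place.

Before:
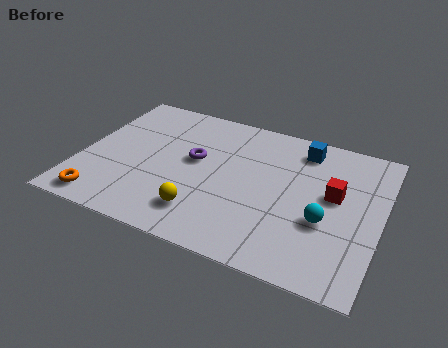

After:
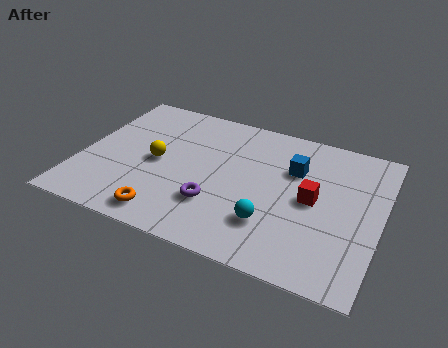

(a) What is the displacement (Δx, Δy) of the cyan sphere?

(-1.8, -0.8)

The cyan sphere was at about (8.8, 2.8) and moved to about (7.0, 2.0).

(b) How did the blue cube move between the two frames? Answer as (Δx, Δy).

(-0.2, -1.2)

From the two frames, the blue cube sits at roughly (7.7, 6.2) before and (7.5, 5.0) after.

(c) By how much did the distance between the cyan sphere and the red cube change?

+0.7

They were about 1.4 units apart before and 2.1 after — 0.7 units further apart.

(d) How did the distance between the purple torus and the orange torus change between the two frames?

-2.4

They were about 4.4 units apart before and 2.0 after — 2.4 units closer together.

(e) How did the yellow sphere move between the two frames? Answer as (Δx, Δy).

(-1.9, 2.0)

The yellow sphere was at about (4.6, 1.6) and moved to about (2.7, 3.6).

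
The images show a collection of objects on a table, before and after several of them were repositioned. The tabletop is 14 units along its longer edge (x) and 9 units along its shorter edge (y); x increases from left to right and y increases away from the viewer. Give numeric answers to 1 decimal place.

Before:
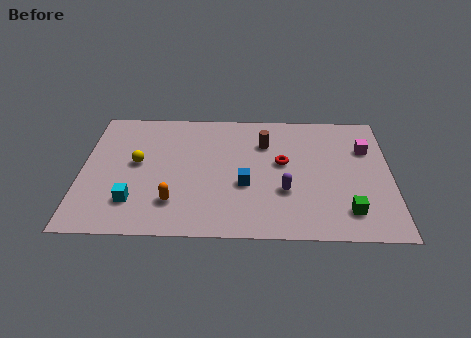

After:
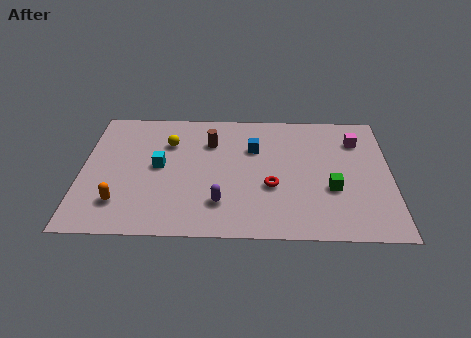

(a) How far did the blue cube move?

2.6

From (7.4, 3.5) to (7.8, 6.1), the blue cube covered √(0.4² + 2.6²) ≈ 2.6 units.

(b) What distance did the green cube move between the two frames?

1.7

From (12.0, 1.8) to (11.3, 3.3), the green cube covered √(0.7² + 1.5²) ≈ 1.7 units.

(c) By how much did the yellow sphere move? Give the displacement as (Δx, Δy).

(1.4, 1.5)

The yellow sphere was at about (2.5, 4.9) and moved to about (3.9, 6.4).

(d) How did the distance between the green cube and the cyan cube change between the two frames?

-1.7

Before: roughly 9.6 units apart; after: 7.9. That's 1.7 units closer together.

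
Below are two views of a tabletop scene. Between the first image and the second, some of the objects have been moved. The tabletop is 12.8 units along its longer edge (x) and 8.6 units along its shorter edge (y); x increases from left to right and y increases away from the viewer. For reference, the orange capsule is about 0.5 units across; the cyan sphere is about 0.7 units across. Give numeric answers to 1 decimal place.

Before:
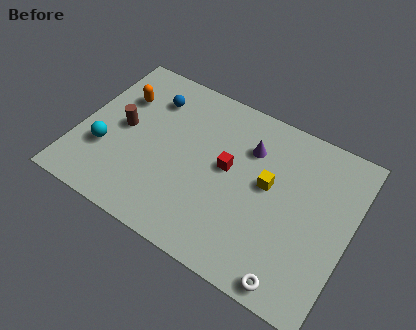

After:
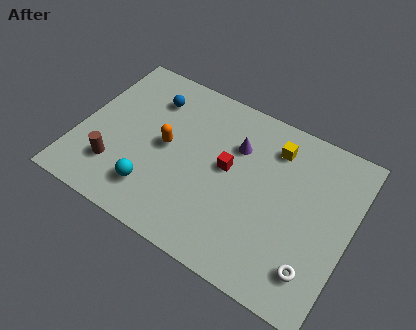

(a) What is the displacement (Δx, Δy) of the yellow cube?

(0.0, 2.0)

The yellow cube started near (8.9, 4.8) and ended near (8.9, 6.8).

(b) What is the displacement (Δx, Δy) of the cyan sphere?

(2.5, -1.0)

The cyan sphere was at about (1.4, 2.9) and moved to about (3.9, 1.9).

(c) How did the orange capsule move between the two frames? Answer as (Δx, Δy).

(2.5, -1.6)

The orange capsule started near (1.6, 6.0) and ended near (4.1, 4.4).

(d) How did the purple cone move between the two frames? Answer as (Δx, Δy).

(-0.6, -0.2)

The purple cone was at about (7.8, 6.2) and moved to about (7.2, 6.0).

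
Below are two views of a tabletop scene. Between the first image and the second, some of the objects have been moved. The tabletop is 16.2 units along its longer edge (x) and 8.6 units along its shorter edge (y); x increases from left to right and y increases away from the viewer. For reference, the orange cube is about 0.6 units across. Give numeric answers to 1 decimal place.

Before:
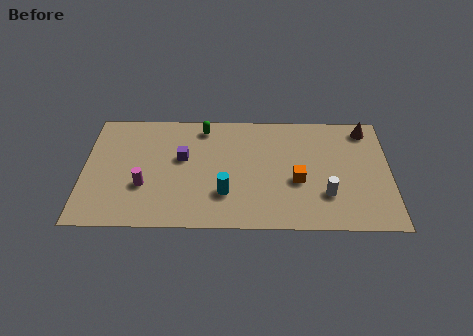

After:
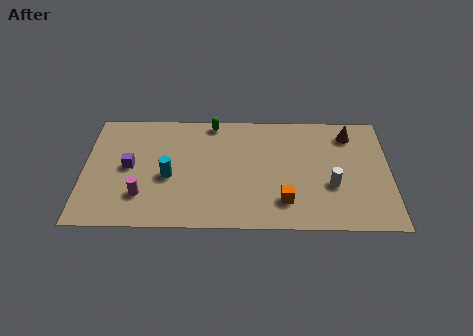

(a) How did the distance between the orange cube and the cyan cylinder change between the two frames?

+2.4

They were about 3.9 units apart before and 6.3 after — 2.4 units further apart.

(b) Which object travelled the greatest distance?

the cyan cylinder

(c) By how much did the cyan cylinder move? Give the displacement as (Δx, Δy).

(-3.0, 1.2)

The cyan cylinder started near (7.5, 2.5) and ended near (4.5, 3.7).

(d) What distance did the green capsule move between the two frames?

0.6

The green capsule was near (6.3, 7.4) before and (6.8, 7.8) after, so it travelled √(0.5² + 0.4²) ≈ 0.6 units.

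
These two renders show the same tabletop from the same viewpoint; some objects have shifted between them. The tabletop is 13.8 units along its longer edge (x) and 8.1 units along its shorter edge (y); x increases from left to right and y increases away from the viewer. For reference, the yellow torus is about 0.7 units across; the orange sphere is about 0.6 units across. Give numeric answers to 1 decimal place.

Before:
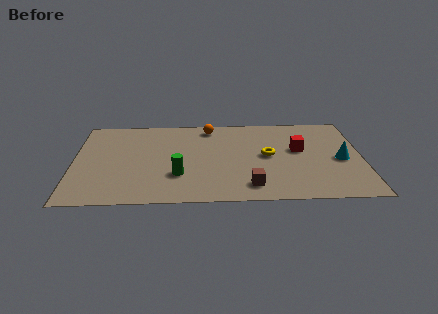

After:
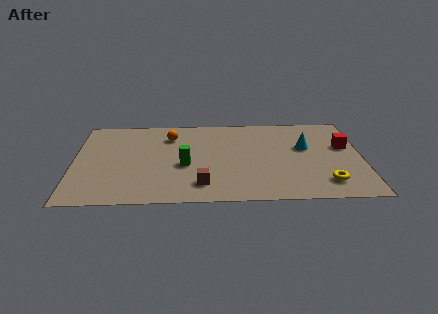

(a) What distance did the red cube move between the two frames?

2.2

The red cube was near (10.8, 4.7) before and (13.0, 4.9) after, so it travelled √(2.2² + 0.2²) ≈ 2.2 units.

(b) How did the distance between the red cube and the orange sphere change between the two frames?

+3.6

Before: roughly 4.9 units apart; after: 8.5. That's 3.6 units further apart.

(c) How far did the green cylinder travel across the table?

0.9

From (5.0, 2.5) to (5.3, 3.4), the green cylinder covered √(0.3² + 0.9²) ≈ 0.9 units.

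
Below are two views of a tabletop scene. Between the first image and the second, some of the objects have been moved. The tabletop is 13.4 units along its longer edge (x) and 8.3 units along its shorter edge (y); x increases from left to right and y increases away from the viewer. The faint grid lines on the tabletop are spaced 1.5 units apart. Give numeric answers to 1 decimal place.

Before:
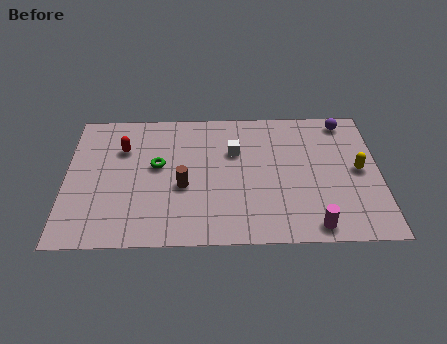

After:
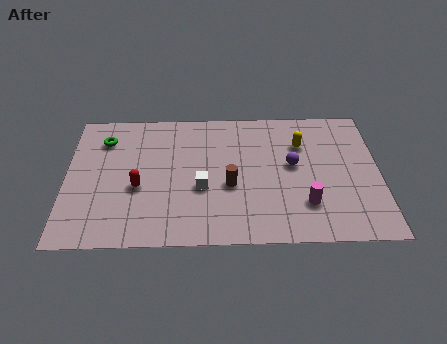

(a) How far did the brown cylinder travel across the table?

2.0

The brown cylinder moved from about (5.0, 3.4) to (7.0, 3.4), a distance of √(2.0² + 0.0²) ≈ 2.0.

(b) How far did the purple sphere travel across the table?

3.5

The purple sphere moved from about (12.0, 7.3) to (9.7, 4.6), a distance of √(2.3² + 2.7²) ≈ 3.5.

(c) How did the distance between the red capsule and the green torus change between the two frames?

+1.5

The distance was about 1.9 in the first image and 3.4 in the second, so they moved 1.5 units further apart.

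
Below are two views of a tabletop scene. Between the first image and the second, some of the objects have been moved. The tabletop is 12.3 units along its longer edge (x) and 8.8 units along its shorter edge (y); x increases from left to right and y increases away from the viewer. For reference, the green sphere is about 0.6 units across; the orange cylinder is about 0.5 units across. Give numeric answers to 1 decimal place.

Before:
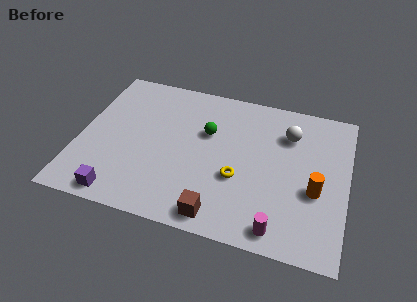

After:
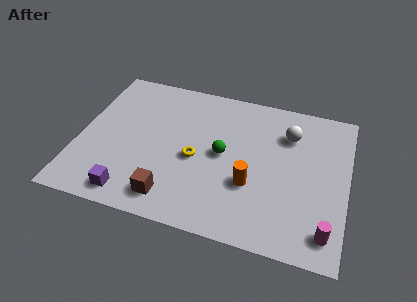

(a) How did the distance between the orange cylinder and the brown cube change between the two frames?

-1.0

The distance was about 4.9 in the first image and 3.9 in the second, so they moved 1.0 units closer together.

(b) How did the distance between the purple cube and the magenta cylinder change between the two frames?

+1.6

The distance was about 7.2 in the first image and 8.8 in the second, so they moved 1.6 units further apart.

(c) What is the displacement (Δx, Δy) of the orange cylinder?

(-2.9, -0.4)

The orange cylinder was at about (10.9, 3.5) and moved to about (8.0, 3.1).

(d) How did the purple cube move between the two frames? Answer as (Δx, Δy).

(0.5, 0.2)

The purple cube started near (2.2, 0.9) and ended near (2.7, 1.1).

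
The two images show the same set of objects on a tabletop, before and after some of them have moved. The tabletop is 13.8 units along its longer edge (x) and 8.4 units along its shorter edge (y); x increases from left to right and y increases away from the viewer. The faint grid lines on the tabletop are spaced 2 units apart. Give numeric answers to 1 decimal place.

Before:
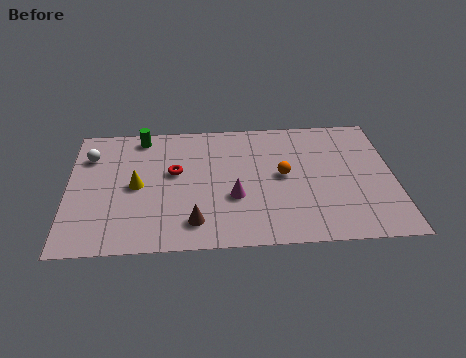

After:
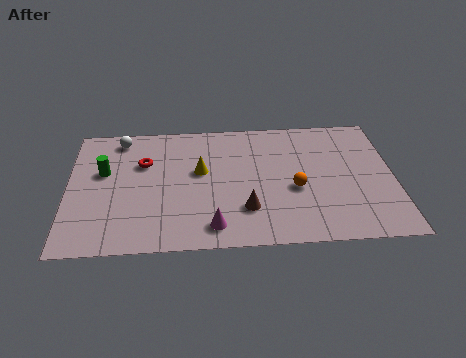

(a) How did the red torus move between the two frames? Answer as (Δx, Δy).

(-1.3, 0.7)

The red torus was at about (4.5, 4.9) and moved to about (3.2, 5.6).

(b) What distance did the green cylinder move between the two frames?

2.8

The green cylinder was near (3.1, 7.4) before and (1.5, 5.1) after, so it travelled √(1.6² + 2.3²) ≈ 2.8 units.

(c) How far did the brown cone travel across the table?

2.3

The brown cone moved from about (5.3, 1.6) to (7.5, 2.3), a distance of √(2.2² + 0.7²) ≈ 2.3.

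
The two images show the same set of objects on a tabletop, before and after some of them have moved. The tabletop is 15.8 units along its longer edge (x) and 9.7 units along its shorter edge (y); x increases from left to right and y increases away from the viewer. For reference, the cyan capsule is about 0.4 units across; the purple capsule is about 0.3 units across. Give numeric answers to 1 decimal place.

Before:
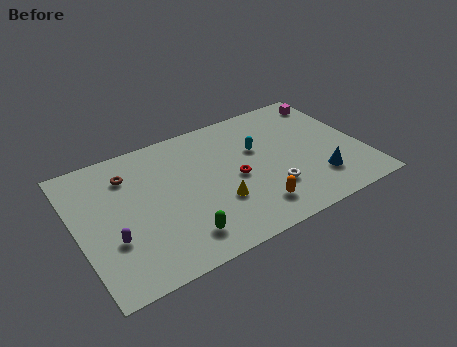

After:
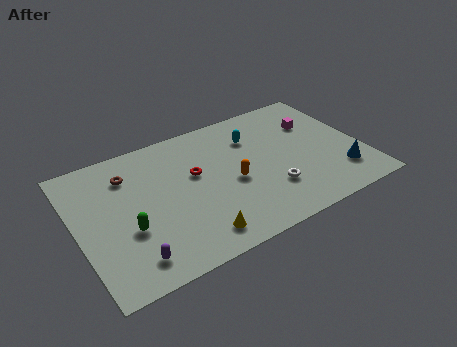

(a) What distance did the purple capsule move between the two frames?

1.9

The purple capsule was near (1.7, 3.3) before and (2.5, 1.6) after, so it travelled √(0.8² + 1.7²) ≈ 1.9 units.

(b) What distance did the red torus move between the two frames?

2.5

The red torus moved from about (8.7, 4.5) to (6.6, 5.8), a distance of √(2.1² + 1.3²) ≈ 2.5.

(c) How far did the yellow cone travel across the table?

2.3

From (7.5, 3.2) to (6.0, 1.5), the yellow cone covered √(1.5² + 1.7²) ≈ 2.3 units.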